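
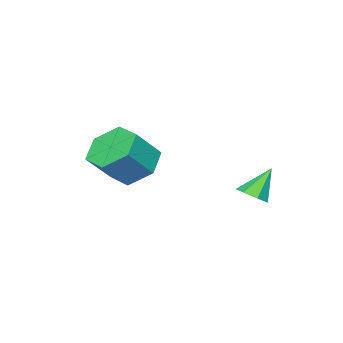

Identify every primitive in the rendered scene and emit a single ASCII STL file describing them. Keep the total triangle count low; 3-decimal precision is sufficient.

solid 
facet normal 0.525 -0.196 -0.828
outer loop
vertex -2.615 0.484 1.032
vertex -2.896 0.932 0.748
vertex -2.387 0.952 1.066
endloop
endfacet
facet normal 0.474 -0.291 0.831
outer loop
vertex -2.615 0.484 1.032
vertex -2.387 0.952 1.066
vertex -3.584 1.188 1.832
endloop
endfacet
facet normal 0.525 -0.196 -0.828
outer loop
vertex -2.387 0.952 1.066
vertex -2.896 0.932 0.748
vertex -2.543 1.404 0.86
endloop
endfacet
facet normal 0.535 0.496 0.684
outer loop
vertex -2.387 0.952 1.066
vertex -2.543 1.404 0.86
vertex -3.584 1.188 1.832
endloop
endfacet
facet normal 0.525 -0.196 -0.828
outer loop
vertex -2.543 1.404 0.86
vertex -2.896 0.932 0.748
vertex -2.964 1.501 0.57
endloop
endfacet
facet normal 0.043 0.965 0.260
outer loop
vertex -2.543 1.404 0.86
vertex -2.964 1.501 0.57
vertex -3.584 1.188 1.832
endloop
endfacet
facet normal 0.525 -0.196 -0.828
outer loop
vertex -2.964 1.501 0.57
vertex -2.896 0.932 0.748
vertex -3.334 1.17 0.414
endloop
endfacet
facet normal -0.633 0.765 -0.121
outer loop
vertex -2.964 1.501 0.57
vertex -3.334 1.17 0.414
vertex -3.584 1.188 1.832
endloop
endfacet
facet normal 0.525 -0.195 -0.828
outer loop
vertex -3.334 1.17 0.414
vertex -2.896 0.932 0.748
vertex -3.374 0.659 0.509
endloop
endfacet
facet normal -0.984 0.045 -0.174
outer loop
vertex -3.334 1.17 0.414
vertex -3.374 0.659 0.509
vertex -3.584 1.188 1.832
endloop
endfacet
facet normal 0.526 -0.195 -0.828
outer loop
vertex -3.374 0.659 0.509
vertex -2.896 0.932 0.748
vertex -3.054 0.354 0.784
endloop
endfacet
facet normal -0.744 -0.652 0.143
outer loop
vertex -3.374 0.659 0.509
vertex -3.054 0.354 0.784
vertex -3.584 1.188 1.832
endloop
endfacet
facet normal 0.526 -0.195 -0.828
outer loop
vertex -3.054 0.354 0.784
vertex -2.896 0.932 0.748
vertex -2.615 0.484 1.032
endloop
endfacet
facet normal -0.096 -0.802 0.590
outer loop
vertex -3.054 0.354 0.784
vertex -2.615 0.484 1.032
vertex -3.584 1.188 1.832
endloop
endfacet
facet normal -0.687 0.154 -0.710
outer loop
vertex -0.979 -3.427 1.134
vertex -1.425 -2.719 1.719
vertex -0.689 -2.451 1.065
endloop
endfacet
facet normal 0.669 -0.248 -0.700
outer loop
vertex -0.979 -3.427 1.134
vertex -0.689 -2.451 1.065
vertex 0.01 -3.648 2.157
endloop
endfacet
facet normal 0.668 -0.249 -0.701
outer loop
vertex 0.01 -3.648 2.157
vertex -0.689 -2.451 1.065
vertex 0.3 -2.673 2.087
endloop
endfacet
facet normal 0.688 -0.154 0.710
outer loop
vertex 0.01 -3.648 2.157
vertex 0.3 -2.673 2.087
vertex -0.435 -2.941 2.741
endloop
endfacet
facet normal -0.687 0.154 -0.710
outer loop
vertex -0.689 -2.451 1.065
vertex -1.425 -2.719 1.719
vertex -1.134 -1.744 1.649
endloop
endfacet
facet normal 0.581 0.704 -0.409
outer loop
vertex -0.689 -2.451 1.065
vertex -1.134 -1.744 1.649
vertex 0.3 -2.673 2.087
endloop
endfacet
facet normal 0.581 0.703 -0.410
outer loop
vertex 0.3 -2.673 2.087
vertex -1.134 -1.744 1.649
vertex -0.145 -1.965 2.672
endloop
endfacet
facet normal 0.688 -0.154 0.710
outer loop
vertex 0.3 -2.673 2.087
vertex -0.145 -1.965 2.672
vertex -0.435 -2.941 2.741
endloop
endfacet
facet normal -0.687 0.154 -0.710
outer loop
vertex -1.134 -1.744 1.649
vertex -1.425 -2.719 1.719
vertex -1.87 -2.012 2.303
endloop
endfacet
facet normal -0.088 0.953 0.291
outer loop
vertex -1.134 -1.744 1.649
vertex -1.87 -2.012 2.303
vertex -0.145 -1.965 2.672
endloop
endfacet
facet normal -0.088 0.953 0.291
outer loop
vertex -0.145 -1.965 2.672
vertex -1.87 -2.012 2.303
vertex -0.881 -2.233 3.326
endloop
endfacet
facet normal 0.687 -0.154 0.710
outer loop
vertex -0.145 -1.965 2.672
vertex -0.881 -2.233 3.326
vertex -0.435 -2.941 2.741
endloop
endfacet
facet normal -0.688 0.154 -0.710
outer loop
vertex -1.87 -2.012 2.303
vertex -1.425 -2.719 1.719
vertex -2.16 -2.987 2.373
endloop
endfacet
facet normal -0.669 0.249 0.700
outer loop
vertex -1.87 -2.012 2.303
vertex -2.16 -2.987 2.373
vertex -0.881 -2.233 3.326
endloop
endfacet
facet normal -0.669 0.248 0.701
outer loop
vertex -0.881 -2.233 3.326
vertex -2.16 -2.987 2.373
vertex -1.171 -3.209 3.395
endloop
endfacet
facet normal 0.687 -0.154 0.710
outer loop
vertex -0.881 -2.233 3.326
vertex -1.171 -3.209 3.395
vertex -0.435 -2.941 2.741
endloop
endfacet
facet normal -0.688 0.154 -0.710
outer loop
vertex -2.16 -2.987 2.373
vertex -1.425 -2.719 1.719
vertex -1.715 -3.695 1.788
endloop
endfacet
facet normal -0.581 -0.703 0.409
outer loop
vertex -2.16 -2.987 2.373
vertex -1.715 -3.695 1.788
vertex -1.171 -3.209 3.395
endloop
endfacet
facet normal -0.581 -0.704 0.409
outer loop
vertex -1.171 -3.209 3.395
vertex -1.715 -3.695 1.788
vertex -0.726 -3.916 2.811
endloop
endfacet
facet normal 0.687 -0.154 0.710
outer loop
vertex -1.171 -3.209 3.395
vertex -0.726 -3.916 2.811
vertex -0.435 -2.941 2.741
endloop
endfacet
facet normal -0.687 0.154 -0.710
outer loop
vertex -1.715 -3.695 1.788
vertex -1.425 -2.719 1.719
vertex -0.979 -3.427 1.134
endloop
endfacet
facet normal 0.088 -0.953 -0.291
outer loop
vertex -1.715 -3.695 1.788
vertex -0.979 -3.427 1.134
vertex -0.726 -3.916 2.811
endloop
endfacet
facet normal 0.088 -0.953 -0.291
outer loop
vertex -0.726 -3.916 2.811
vertex -0.979 -3.427 1.134
vertex 0.01 -3.648 2.157
endloop
endfacet
facet normal 0.687 -0.154 0.710
outer loop
vertex -0.726 -3.916 2.811
vertex 0.01 -3.648 2.157
vertex -0.435 -2.941 2.741
endloop
endfacet

endsolid


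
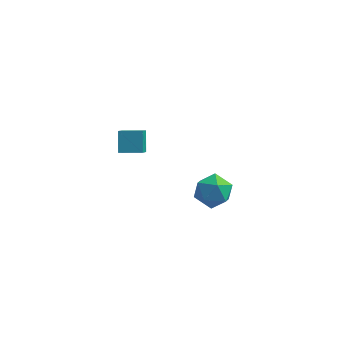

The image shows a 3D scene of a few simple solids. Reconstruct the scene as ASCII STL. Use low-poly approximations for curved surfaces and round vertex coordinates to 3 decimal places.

solid 
facet normal -0.800 0.299 -0.520
outer loop
vertex 1.772 3.665 -3.704
vertex 1.136 2.918 -3.154
vertex 1.26 3.959 -2.746
endloop
endfacet
facet normal -0.338 0.834 -0.436
outer loop
vertex 1.772 3.665 -3.704
vertex 1.26 3.959 -2.746
vertex 2.319 4.285 -2.942
endloop
endfacet
facet normal 0.287 0.632 -0.720
outer loop
vertex 1.772 3.665 -3.704
vertex 2.319 4.285 -2.942
vertex 2.849 3.444 -3.469
endloop
endfacet
facet normal 0.208 -0.027 -0.978
outer loop
vertex 1.772 3.665 -3.704
vertex 2.849 3.444 -3.469
vertex 2.118 2.6 -3.601
endloop
endfacet
facet normal -0.464 -0.234 -0.854
outer loop
vertex 1.772 3.665 -3.704
vertex 2.118 2.6 -3.601
vertex 1.136 2.918 -3.154
endloop
endfacet
facet normal -0.239 0.934 0.264
outer loop
vertex 2.319 4.285 -2.942
vertex 1.26 3.959 -2.746
vertex 2.022 3.92 -1.919
endloop
endfacet
facet normal -0.989 0.067 0.129
outer loop
vertex 1.26 3.959 -2.746
vertex 1.136 2.918 -3.154
vertex 1.291 3.076 -2.051
endloop
endfacet
facet normal -0.445 -0.795 -0.413
outer loop
vertex 1.136 2.918 -3.154
vertex 2.118 2.6 -3.601
vertex 1.821 2.235 -2.578
endloop
endfacet
facet normal 0.642 -0.460 -0.613
outer loop
vertex 2.118 2.6 -3.601
vertex 2.849 3.444 -3.469
vertex 2.88 2.561 -2.774
endloop
endfacet
facet normal 0.770 0.608 -0.195
outer loop
vertex 2.849 3.444 -3.469
vertex 2.319 4.285 -2.942
vertex 3.004 3.602 -2.366
endloop
endfacet
facet normal -0.208 0.027 0.978
outer loop
vertex 2.368 2.855 -1.816
vertex 2.022 3.92 -1.919
vertex 1.291 3.076 -2.051
endloop
endfacet
facet normal -0.287 -0.632 0.720
outer loop
vertex 2.368 2.855 -1.816
vertex 1.291 3.076 -2.051
vertex 1.821 2.235 -2.578
endloop
endfacet
facet normal 0.338 -0.834 0.436
outer loop
vertex 2.368 2.855 -1.816
vertex 1.821 2.235 -2.578
vertex 2.88 2.561 -2.774
endloop
endfacet
facet normal 0.800 -0.299 0.520
outer loop
vertex 2.368 2.855 -1.816
vertex 2.88 2.561 -2.774
vertex 3.004 3.602 -2.366
endloop
endfacet
facet normal 0.464 0.234 0.854
outer loop
vertex 2.368 2.855 -1.816
vertex 3.004 3.602 -2.366
vertex 2.022 3.92 -1.919
endloop
endfacet
facet normal -0.642 0.460 0.613
outer loop
vertex 1.291 3.076 -2.051
vertex 2.022 3.92 -1.919
vertex 1.26 3.959 -2.746
endloop
endfacet
facet normal -0.770 -0.608 0.195
outer loop
vertex 1.821 2.235 -2.578
vertex 1.291 3.076 -2.051
vertex 1.136 2.918 -3.154
endloop
endfacet
facet normal 0.239 -0.934 -0.264
outer loop
vertex 2.88 2.561 -2.774
vertex 1.821 2.235 -2.578
vertex 2.118 2.6 -3.601
endloop
endfacet
facet normal 0.989 -0.067 -0.129
outer loop
vertex 3.004 3.602 -2.366
vertex 2.88 2.561 -2.774
vertex 2.849 3.444 -3.469
endloop
endfacet
facet normal 0.445 0.795 0.413
outer loop
vertex 2.022 3.92 -1.919
vertex 3.004 3.602 -2.366
vertex 2.319 4.285 -2.942
endloop
endfacet
facet normal -0.986 -0.144 -0.085
outer loop
vertex -1.978 -0.107 4.576
vertex -2.043 0.857 3.692
vertex -1.78 -0.927 3.667
endloop
endfacet
facet normal 0.049 -0.736 0.675
outer loop
vertex -0.617 -0.757 3.768
vertex -1.978 -0.107 4.576
vertex -1.78 -0.927 3.667
endloop
endfacet
facet normal -0.986 -0.144 -0.085
outer loop
vertex -1.78 -0.927 3.667
vertex -2.043 0.857 3.692
vertex -1.845 0.037 2.783
endloop
endfacet
facet normal 0.160 -0.661 -0.733
outer loop
vertex -1.845 0.037 2.783
vertex -0.617 -0.757 3.768
vertex -1.78 -0.927 3.667
endloop
endfacet
facet normal -0.160 0.661 0.733
outer loop
vertex -1.978 -0.107 4.576
vertex -0.88 1.027 3.793
vertex -2.043 0.857 3.692
endloop
endfacet
facet normal 0.049 -0.736 0.675
outer loop
vertex -0.815 0.063 4.677
vertex -1.978 -0.107 4.576
vertex -0.617 -0.757 3.768
endloop
endfacet
facet normal -0.160 0.661 0.733
outer loop
vertex -0.815 0.063 4.677
vertex -0.88 1.027 3.793
vertex -1.978 -0.107 4.576
endloop
endfacet
facet normal -0.049 0.736 -0.675
outer loop
vertex -2.043 0.857 3.692
vertex -0.88 1.027 3.793
vertex -1.845 0.037 2.783
endloop
endfacet
facet normal 0.160 -0.661 -0.733
outer loop
vertex -0.682 0.207 2.884
vertex -0.617 -0.757 3.768
vertex -1.845 0.037 2.783
endloop
endfacet
facet normal -0.049 0.736 -0.675
outer loop
vertex -1.845 0.037 2.783
vertex -0.88 1.027 3.793
vertex -0.682 0.207 2.884
endloop
endfacet
facet normal 0.986 0.144 0.085
outer loop
vertex -0.682 0.207 2.884
vertex -0.815 0.063 4.677
vertex -0.617 -0.757 3.768
endloop
endfacet
facet normal 0.986 0.144 0.085
outer loop
vertex -0.88 1.027 3.793
vertex -0.815 0.063 4.677
vertex -0.682 0.207 2.884
endloop
endfacet

endsolid


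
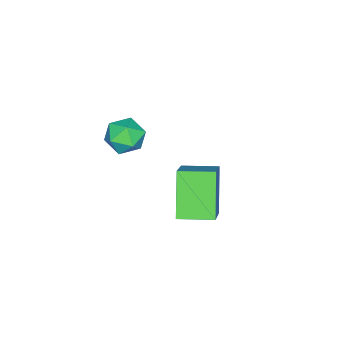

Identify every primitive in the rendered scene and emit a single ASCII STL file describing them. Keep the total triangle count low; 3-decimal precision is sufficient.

solid 
facet normal -0.552 -0.302 0.777
outer loop
vertex -2.45 0.824 -1.297
vertex -3.051 2.054 -1.246
vertex -3.932 0.155 -2.61
endloop
endfacet
facet normal 0.438 -0.898 -0.037
outer loop
vertex -2.849 0.746 -4.134
vertex -2.45 0.824 -1.297
vertex -3.932 0.155 -2.61
endloop
endfacet
facet normal -0.553 -0.302 0.777
outer loop
vertex -3.932 0.155 -2.61
vertex -3.051 2.054 -1.246
vertex -4.533 1.385 -2.56
endloop
endfacet
facet normal -0.709 -0.321 -0.628
outer loop
vertex -4.533 1.385 -2.56
vertex -2.849 0.746 -4.134
vertex -3.932 0.155 -2.61
endloop
endfacet
facet normal 0.709 0.320 0.628
outer loop
vertex -2.45 0.824 -1.297
vertex -1.968 2.645 -2.77
vertex -3.051 2.054 -1.246
endloop
endfacet
facet normal 0.438 -0.898 -0.037
outer loop
vertex -1.367 1.415 -2.82
vertex -2.45 0.824 -1.297
vertex -2.849 0.746 -4.134
endloop
endfacet
facet normal 0.709 0.321 0.628
outer loop
vertex -1.367 1.415 -2.82
vertex -1.968 2.645 -2.77
vertex -2.45 0.824 -1.297
endloop
endfacet
facet normal -0.438 0.898 0.037
outer loop
vertex -3.051 2.054 -1.246
vertex -1.968 2.645 -2.77
vertex -4.533 1.385 -2.56
endloop
endfacet
facet normal -0.709 -0.320 -0.628
outer loop
vertex -3.45 1.976 -4.083
vertex -2.849 0.746 -4.134
vertex -4.533 1.385 -2.56
endloop
endfacet
facet normal -0.438 0.898 0.037
outer loop
vertex -4.533 1.385 -2.56
vertex -1.968 2.645 -2.77
vertex -3.45 1.976 -4.083
endloop
endfacet
facet normal 0.552 0.302 -0.777
outer loop
vertex -3.45 1.976 -4.083
vertex -1.367 1.415 -2.82
vertex -2.849 0.746 -4.134
endloop
endfacet
facet normal 0.552 0.302 -0.777
outer loop
vertex -1.968 2.645 -2.77
vertex -1.367 1.415 -2.82
vertex -3.45 1.976 -4.083
endloop
endfacet
facet normal -0.947 -0.303 0.106
outer loop
vertex -2.039 -0.418 0.745
vertex -1.785 -1.162 0.89
vertex -1.882 -0.648 1.494
endloop
endfacet
facet normal -0.875 0.380 0.300
outer loop
vertex -2.039 -0.418 0.745
vertex -1.882 -0.648 1.494
vertex -1.654 0.075 1.243
endloop
endfacet
facet normal -0.618 0.743 -0.258
outer loop
vertex -2.039 -0.418 0.745
vertex -1.654 0.075 1.243
vertex -1.416 0.009 0.483
endloop
endfacet
facet normal -0.530 0.284 -0.799
outer loop
vertex -2.039 -0.418 0.745
vertex -1.416 0.009 0.483
vertex -1.497 -0.756 0.265
endloop
endfacet
facet normal -0.734 -0.363 -0.574
outer loop
vertex -2.039 -0.418 0.745
vertex -1.497 -0.756 0.265
vertex -1.785 -1.162 0.89
endloop
endfacet
facet normal -0.392 0.410 0.824
outer loop
vertex -1.654 0.075 1.243
vertex -1.882 -0.648 1.494
vertex -1.163 -0.364 1.695
endloop
endfacet
facet normal -0.510 -0.694 0.509
outer loop
vertex -1.882 -0.648 1.494
vertex -1.785 -1.162 0.89
vertex -1.244 -1.129 1.477
endloop
endfacet
facet normal -0.164 -0.791 -0.590
outer loop
vertex -1.785 -1.162 0.89
vertex -1.497 -0.756 0.265
vertex -1.006 -1.195 0.717
endloop
endfacet
facet normal 0.166 0.254 -0.953
outer loop
vertex -1.497 -0.756 0.265
vertex -1.416 0.009 0.483
vertex -0.778 -0.472 0.466
endloop
endfacet
facet normal 0.025 0.997 -0.079
outer loop
vertex -1.416 0.009 0.483
vertex -1.654 0.075 1.243
vertex -0.875 0.042 1.07
endloop
endfacet
facet normal 0.530 -0.284 0.799
outer loop
vertex -0.621 -0.702 1.215
vertex -1.163 -0.364 1.695
vertex -1.244 -1.129 1.477
endloop
endfacet
facet normal 0.618 -0.743 0.258
outer loop
vertex -0.621 -0.702 1.215
vertex -1.244 -1.129 1.477
vertex -1.006 -1.195 0.717
endloop
endfacet
facet normal 0.875 -0.380 -0.300
outer loop
vertex -0.621 -0.702 1.215
vertex -1.006 -1.195 0.717
vertex -0.778 -0.472 0.466
endloop
endfacet
facet normal 0.947 0.303 -0.106
outer loop
vertex -0.621 -0.702 1.215
vertex -0.778 -0.472 0.466
vertex -0.875 0.042 1.07
endloop
endfacet
facet normal 0.734 0.363 0.574
outer loop
vertex -0.621 -0.702 1.215
vertex -0.875 0.042 1.07
vertex -1.163 -0.364 1.695
endloop
endfacet
facet normal -0.166 -0.254 0.953
outer loop
vertex -1.244 -1.129 1.477
vertex -1.163 -0.364 1.695
vertex -1.882 -0.648 1.494
endloop
endfacet
facet normal -0.025 -0.997 0.079
outer loop
vertex -1.006 -1.195 0.717
vertex -1.244 -1.129 1.477
vertex -1.785 -1.162 0.89
endloop
endfacet
facet normal 0.392 -0.410 -0.824
outer loop
vertex -0.778 -0.472 0.466
vertex -1.006 -1.195 0.717
vertex -1.497 -0.756 0.265
endloop
endfacet
facet normal 0.510 0.694 -0.509
outer loop
vertex -0.875 0.042 1.07
vertex -0.778 -0.472 0.466
vertex -1.416 0.009 0.483
endloop
endfacet
facet normal 0.164 0.791 0.590
outer loop
vertex -1.163 -0.364 1.695
vertex -0.875 0.042 1.07
vertex -1.654 0.075 1.243
endloop
endfacet

endsolid


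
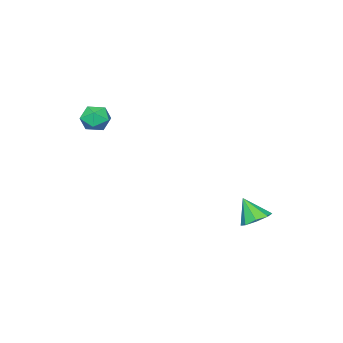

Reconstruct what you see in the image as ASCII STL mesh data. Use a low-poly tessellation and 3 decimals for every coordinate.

solid 
facet normal -0.054 0.547 -0.836
outer loop
vertex -2.464 2.724 -4.408
vertex -2.964 3.142 -4.102
vertex -2.245 3.154 -4.141
endloop
endfacet
facet normal 0.834 -0.526 0.163
outer loop
vertex -2.464 2.724 -4.408
vertex -2.245 3.154 -4.141
vertex -2.896 2.458 -3.058
endloop
endfacet
facet normal -0.054 0.547 -0.836
outer loop
vertex -2.245 3.154 -4.141
vertex -2.964 3.142 -4.102
vertex -2.448 3.577 -3.851
endloop
endfacet
facet normal 0.845 0.040 0.533
outer loop
vertex -2.245 3.154 -4.141
vertex -2.448 3.577 -3.851
vertex -2.896 2.458 -3.058
endloop
endfacet
facet normal -0.055 0.547 -0.835
outer loop
vertex -2.448 3.577 -3.851
vertex -2.964 3.142 -4.102
vertex -2.953 3.744 -3.708
endloop
endfacet
facet normal 0.375 0.431 0.821
outer loop
vertex -2.448 3.577 -3.851
vertex -2.953 3.744 -3.708
vertex -2.896 2.458 -3.058
endloop
endfacet
facet normal -0.054 0.548 -0.835
outer loop
vertex -2.953 3.744 -3.708
vertex -2.964 3.142 -4.102
vertex -3.465 3.559 -3.796
endloop
endfacet
facet normal -0.299 0.420 0.857
outer loop
vertex -2.953 3.744 -3.708
vertex -3.465 3.559 -3.796
vertex -2.896 2.458 -3.058
endloop
endfacet
facet normal -0.055 0.547 -0.835
outer loop
vertex -3.465 3.559 -3.796
vertex -2.964 3.142 -4.102
vertex -3.683 3.129 -4.063
endloop
endfacet
facet normal -0.784 0.011 0.621
outer loop
vertex -3.465 3.559 -3.796
vertex -3.683 3.129 -4.063
vertex -2.896 2.458 -3.058
endloop
endfacet
facet normal -0.055 0.547 -0.835
outer loop
vertex -3.683 3.129 -4.063
vertex -2.964 3.142 -4.102
vertex -3.48 2.707 -4.353
endloop
endfacet
facet normal -0.793 -0.554 0.251
outer loop
vertex -3.683 3.129 -4.063
vertex -3.48 2.707 -4.353
vertex -2.896 2.458 -3.058
endloop
endfacet
facet normal -0.055 0.547 -0.835
outer loop
vertex -3.48 2.707 -4.353
vertex -2.964 3.142 -4.102
vertex -2.975 2.539 -4.496
endloop
endfacet
facet normal -0.324 -0.945 -0.035
outer loop
vertex -3.48 2.707 -4.353
vertex -2.975 2.539 -4.496
vertex -2.896 2.458 -3.058
endloop
endfacet
facet normal -0.054 0.547 -0.835
outer loop
vertex -2.975 2.539 -4.496
vertex -2.964 3.142 -4.102
vertex -2.464 2.724 -4.408
endloop
endfacet
facet normal 0.350 -0.934 -0.072
outer loop
vertex -2.975 2.539 -4.496
vertex -2.464 2.724 -4.408
vertex -2.896 2.458 -3.058
endloop
endfacet
facet normal -0.034 0.716 0.697
outer loop
vertex 0.624 -1.738 1.364
vertex 0.328 -2.216 1.84
vertex 1.059 -2.142 1.8
endloop
endfacet
facet normal 0.511 0.822 0.252
outer loop
vertex 0.624 -1.738 1.364
vertex 1.059 -2.142 1.8
vertex 1.24 -2.038 1.094
endloop
endfacet
facet normal 0.247 0.878 -0.411
outer loop
vertex 0.624 -1.738 1.364
vertex 1.24 -2.038 1.094
vertex 0.62 -2.049 0.697
endloop
endfacet
facet normal -0.460 0.806 -0.373
outer loop
vertex 0.624 -1.738 1.364
vertex 0.62 -2.049 0.697
vertex 0.056 -2.158 1.158
endloop
endfacet
facet normal -0.635 0.706 0.313
outer loop
vertex 0.624 -1.738 1.364
vertex 0.056 -2.158 1.158
vertex 0.328 -2.216 1.84
endloop
endfacet
facet normal 0.930 0.245 0.274
outer loop
vertex 1.24 -2.038 1.094
vertex 1.059 -2.142 1.8
vertex 1.324 -2.702 1.402
endloop
endfacet
facet normal 0.047 0.073 0.996
outer loop
vertex 1.059 -2.142 1.8
vertex 0.328 -2.216 1.84
vertex 0.76 -2.811 1.863
endloop
endfacet
facet normal -0.926 0.056 0.374
outer loop
vertex 0.328 -2.216 1.84
vertex 0.056 -2.158 1.158
vertex 0.14 -2.822 1.466
endloop
endfacet
facet normal -0.643 0.218 -0.735
outer loop
vertex 0.056 -2.158 1.158
vertex 0.62 -2.049 0.697
vertex 0.321 -2.718 0.76
endloop
endfacet
facet normal 0.504 0.335 -0.796
outer loop
vertex 0.62 -2.049 0.697
vertex 1.24 -2.038 1.094
vertex 1.052 -2.644 0.72
endloop
endfacet
facet normal 0.460 -0.806 0.373
outer loop
vertex 0.756 -3.122 1.196
vertex 1.324 -2.702 1.402
vertex 0.76 -2.811 1.863
endloop
endfacet
facet normal -0.247 -0.878 0.411
outer loop
vertex 0.756 -3.122 1.196
vertex 0.76 -2.811 1.863
vertex 0.14 -2.822 1.466
endloop
endfacet
facet normal -0.511 -0.822 -0.252
outer loop
vertex 0.756 -3.122 1.196
vertex 0.14 -2.822 1.466
vertex 0.321 -2.718 0.76
endloop
endfacet
facet normal 0.034 -0.716 -0.697
outer loop
vertex 0.756 -3.122 1.196
vertex 0.321 -2.718 0.76
vertex 1.052 -2.644 0.72
endloop
endfacet
facet normal 0.635 -0.706 -0.313
outer loop
vertex 0.756 -3.122 1.196
vertex 1.052 -2.644 0.72
vertex 1.324 -2.702 1.402
endloop
endfacet
facet normal 0.643 -0.218 0.735
outer loop
vertex 0.76 -2.811 1.863
vertex 1.324 -2.702 1.402
vertex 1.059 -2.142 1.8
endloop
endfacet
facet normal -0.504 -0.335 0.796
outer loop
vertex 0.14 -2.822 1.466
vertex 0.76 -2.811 1.863
vertex 0.328 -2.216 1.84
endloop
endfacet
facet normal -0.930 -0.245 -0.274
outer loop
vertex 0.321 -2.718 0.76
vertex 0.14 -2.822 1.466
vertex 0.056 -2.158 1.158
endloop
endfacet
facet normal -0.047 -0.073 -0.996
outer loop
vertex 1.052 -2.644 0.72
vertex 0.321 -2.718 0.76
vertex 0.62 -2.049 0.697
endloop
endfacet
facet normal 0.926 -0.056 -0.374
outer loop
vertex 1.324 -2.702 1.402
vertex 1.052 -2.644 0.72
vertex 1.24 -2.038 1.094
endloop
endfacet

endsolid


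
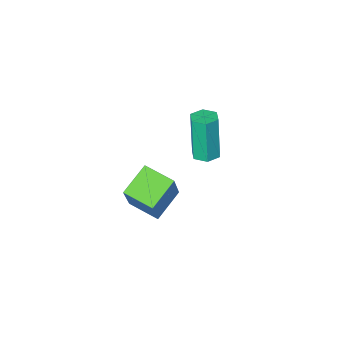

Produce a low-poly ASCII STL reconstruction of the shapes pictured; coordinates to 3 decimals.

solid 
facet normal -0.327 -0.400 -0.856
outer loop
vertex -0.126 0.531 3.531
vertex -0.7 1.584 3.258
vertex 0.983 0.973 2.901
endloop
endfacet
facet normal 0.467 -0.856 0.221
outer loop
vertex 1.64 1.776 4.622
vertex -0.126 0.531 3.531
vertex 0.983 0.973 2.901
endloop
endfacet
facet normal -0.327 -0.400 -0.856
outer loop
vertex 0.983 0.973 2.901
vertex -0.7 1.584 3.258
vertex 0.409 2.026 2.628
endloop
endfacet
facet normal 0.822 0.327 -0.466
outer loop
vertex 0.409 2.026 2.628
vertex 1.64 1.776 4.622
vertex 0.983 0.973 2.901
endloop
endfacet
facet normal -0.822 -0.327 0.466
outer loop
vertex -0.126 0.531 3.531
vertex -0.043 2.387 4.979
vertex -0.7 1.584 3.258
endloop
endfacet
facet normal 0.467 -0.856 0.221
outer loop
vertex 0.531 1.334 5.252
vertex -0.126 0.531 3.531
vertex 1.64 1.776 4.622
endloop
endfacet
facet normal -0.822 -0.327 0.466
outer loop
vertex 0.531 1.334 5.252
vertex -0.043 2.387 4.979
vertex -0.126 0.531 3.531
endloop
endfacet
facet normal -0.467 0.856 -0.221
outer loop
vertex -0.7 1.584 3.258
vertex -0.043 2.387 4.979
vertex 0.409 2.026 2.628
endloop
endfacet
facet normal 0.822 0.327 -0.466
outer loop
vertex 1.066 2.829 4.349
vertex 1.64 1.776 4.622
vertex 0.409 2.026 2.628
endloop
endfacet
facet normal -0.467 0.856 -0.221
outer loop
vertex 0.409 2.026 2.628
vertex -0.043 2.387 4.979
vertex 1.066 2.829 4.349
endloop
endfacet
facet normal 0.327 0.400 0.856
outer loop
vertex 1.066 2.829 4.349
vertex 0.531 1.334 5.252
vertex 1.64 1.776 4.622
endloop
endfacet
facet normal 0.327 0.400 0.856
outer loop
vertex -0.043 2.387 4.979
vertex 0.531 1.334 5.252
vertex 1.066 2.829 4.349
endloop
endfacet
facet normal 0.035 0.137 -0.990
outer loop
vertex -3.465 -2.177 1.103
vertex -3.802 -1.708 1.156
vertex -3.225 -1.655 1.184
endloop
endfacet
facet normal 0.910 -0.415 -0.024
outer loop
vertex -3.465 -2.177 1.103
vertex -3.225 -1.655 1.184
vertex -3.541 -2.461 3.152
endloop
endfacet
facet normal 0.909 -0.415 -0.024
outer loop
vertex -3.541 -2.461 3.152
vertex -3.225 -1.655 1.184
vertex -3.301 -1.94 3.233
endloop
endfacet
facet normal -0.037 -0.137 0.990
outer loop
vertex -3.541 -2.461 3.152
vertex -3.301 -1.94 3.233
vertex -3.878 -1.992 3.204
endloop
endfacet
facet normal 0.035 0.137 -0.990
outer loop
vertex -3.225 -1.655 1.184
vertex -3.802 -1.708 1.156
vertex -3.562 -1.186 1.237
endloop
endfacet
facet normal 0.813 0.572 0.110
outer loop
vertex -3.225 -1.655 1.184
vertex -3.562 -1.186 1.237
vertex -3.301 -1.94 3.233
endloop
endfacet
facet normal 0.814 0.571 0.109
outer loop
vertex -3.301 -1.94 3.233
vertex -3.562 -1.186 1.237
vertex -3.638 -1.47 3.286
endloop
endfacet
facet normal -0.037 -0.138 0.990
outer loop
vertex -3.301 -1.94 3.233
vertex -3.638 -1.47 3.286
vertex -3.878 -1.992 3.204
endloop
endfacet
facet normal 0.037 0.137 -0.990
outer loop
vertex -3.562 -1.186 1.237
vertex -3.802 -1.708 1.156
vertex -4.139 -1.239 1.208
endloop
endfacet
facet normal -0.097 0.986 0.133
outer loop
vertex -3.562 -1.186 1.237
vertex -4.139 -1.239 1.208
vertex -3.638 -1.47 3.286
endloop
endfacet
facet normal -0.097 0.986 0.133
outer loop
vertex -3.638 -1.47 3.286
vertex -4.139 -1.239 1.208
vertex -4.215 -1.523 3.257
endloop
endfacet
facet normal -0.037 -0.138 0.990
outer loop
vertex -3.638 -1.47 3.286
vertex -4.215 -1.523 3.257
vertex -3.878 -1.992 3.204
endloop
endfacet
facet normal 0.037 0.137 -0.990
outer loop
vertex -4.139 -1.239 1.208
vertex -3.802 -1.708 1.156
vertex -4.379 -1.76 1.127
endloop
endfacet
facet normal -0.909 0.415 0.024
outer loop
vertex -4.139 -1.239 1.208
vertex -4.379 -1.76 1.127
vertex -4.215 -1.523 3.257
endloop
endfacet
facet normal -0.910 0.415 0.024
outer loop
vertex -4.215 -1.523 3.257
vertex -4.379 -1.76 1.127
vertex -4.455 -2.045 3.176
endloop
endfacet
facet normal -0.035 -0.137 0.990
outer loop
vertex -4.215 -1.523 3.257
vertex -4.455 -2.045 3.176
vertex -3.878 -1.992 3.204
endloop
endfacet
facet normal 0.037 0.138 -0.990
outer loop
vertex -4.379 -1.76 1.127
vertex -3.802 -1.708 1.156
vertex -4.042 -2.23 1.074
endloop
endfacet
facet normal -0.814 -0.571 -0.110
outer loop
vertex -4.379 -1.76 1.127
vertex -4.042 -2.23 1.074
vertex -4.455 -2.045 3.176
endloop
endfacet
facet normal -0.813 -0.572 -0.109
outer loop
vertex -4.455 -2.045 3.176
vertex -4.042 -2.23 1.074
vertex -4.118 -2.514 3.123
endloop
endfacet
facet normal -0.035 -0.137 0.990
outer loop
vertex -4.455 -2.045 3.176
vertex -4.118 -2.514 3.123
vertex -3.878 -1.992 3.204
endloop
endfacet
facet normal 0.037 0.138 -0.990
outer loop
vertex -4.042 -2.23 1.074
vertex -3.802 -1.708 1.156
vertex -3.465 -2.177 1.103
endloop
endfacet
facet normal 0.097 -0.986 -0.133
outer loop
vertex -4.042 -2.23 1.074
vertex -3.465 -2.177 1.103
vertex -4.118 -2.514 3.123
endloop
endfacet
facet normal 0.097 -0.986 -0.133
outer loop
vertex -4.118 -2.514 3.123
vertex -3.465 -2.177 1.103
vertex -3.541 -2.461 3.152
endloop
endfacet
facet normal -0.037 -0.137 0.990
outer loop
vertex -4.118 -2.514 3.123
vertex -3.541 -2.461 3.152
vertex -3.878 -1.992 3.204
endloop
endfacet

endsolid


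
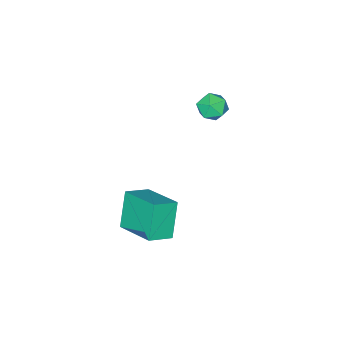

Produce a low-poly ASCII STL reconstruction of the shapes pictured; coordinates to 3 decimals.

solid 
facet normal -0.436 -0.258 0.862
outer loop
vertex 1.492 -5.14 -1.632
vertex 1.739 -3.092 -0.895
vertex 0.34 -4.825 -2.12
endloop
endfacet
facet normal -0.113 -0.935 -0.336
outer loop
vertex 1.181 -4.328 -3.785
vertex 1.492 -5.14 -1.632
vertex 0.34 -4.825 -2.12
endloop
endfacet
facet normal -0.436 -0.258 0.862
outer loop
vertex 0.34 -4.825 -2.12
vertex 1.739 -3.092 -0.895
vertex 0.587 -2.777 -1.383
endloop
endfacet
facet normal -0.893 0.244 -0.378
outer loop
vertex 0.587 -2.777 -1.383
vertex 1.181 -4.328 -3.785
vertex 0.34 -4.825 -2.12
endloop
endfacet
facet normal 0.893 -0.244 0.378
outer loop
vertex 1.492 -5.14 -1.632
vertex 2.58 -2.595 -2.56
vertex 1.739 -3.092 -0.895
endloop
endfacet
facet normal -0.113 -0.935 -0.336
outer loop
vertex 2.333 -4.643 -3.297
vertex 1.492 -5.14 -1.632
vertex 1.181 -4.328 -3.785
endloop
endfacet
facet normal 0.893 -0.244 0.378
outer loop
vertex 2.333 -4.643 -3.297
vertex 2.58 -2.595 -2.56
vertex 1.492 -5.14 -1.632
endloop
endfacet
facet normal 0.113 0.935 0.336
outer loop
vertex 1.739 -3.092 -0.895
vertex 2.58 -2.595 -2.56
vertex 0.587 -2.777 -1.383
endloop
endfacet
facet normal -0.893 0.244 -0.378
outer loop
vertex 1.428 -2.28 -3.048
vertex 1.181 -4.328 -3.785
vertex 0.587 -2.777 -1.383
endloop
endfacet
facet normal 0.113 0.935 0.336
outer loop
vertex 0.587 -2.777 -1.383
vertex 2.58 -2.595 -2.56
vertex 1.428 -2.28 -3.048
endloop
endfacet
facet normal 0.436 0.258 -0.862
outer loop
vertex 1.428 -2.28 -3.048
vertex 2.333 -4.643 -3.297
vertex 1.181 -4.328 -3.785
endloop
endfacet
facet normal 0.436 0.258 -0.862
outer loop
vertex 2.58 -2.595 -2.56
vertex 2.333 -4.643 -3.297
vertex 1.428 -2.28 -3.048
endloop
endfacet
facet normal -0.642 -0.029 0.766
outer loop
vertex -2.761 -3.097 3.47
vertex -3.146 -3.72 3.124
vertex -2.532 -3.857 3.633
endloop
endfacet
facet normal -0.003 0.209 0.978
outer loop
vertex -2.761 -3.097 3.47
vertex -2.532 -3.857 3.633
vertex -1.974 -3.283 3.512
endloop
endfacet
facet normal 0.155 0.790 0.594
outer loop
vertex -2.761 -3.097 3.47
vertex -1.974 -3.283 3.512
vertex -2.243 -2.791 2.928
endloop
endfacet
facet normal -0.387 0.911 0.144
outer loop
vertex -2.761 -3.097 3.47
vertex -2.243 -2.791 2.928
vertex -2.968 -3.061 2.688
endloop
endfacet
facet normal -0.880 0.404 0.251
outer loop
vertex -2.761 -3.097 3.47
vertex -2.968 -3.061 2.688
vertex -3.146 -3.72 3.124
endloop
endfacet
facet normal 0.480 -0.293 0.827
outer loop
vertex -1.974 -3.283 3.512
vertex -2.532 -3.857 3.633
vertex -1.872 -4.019 3.192
endloop
endfacet
facet normal -0.552 -0.679 0.484
outer loop
vertex -2.532 -3.857 3.633
vertex -3.146 -3.72 3.124
vertex -2.597 -4.289 2.952
endloop
endfacet
facet normal -0.937 0.022 -0.349
outer loop
vertex -3.146 -3.72 3.124
vertex -2.968 -3.061 2.688
vertex -2.866 -3.797 2.368
endloop
endfacet
facet normal -0.141 0.842 -0.521
outer loop
vertex -2.968 -3.061 2.688
vertex -2.243 -2.791 2.928
vertex -2.308 -3.223 2.247
endloop
endfacet
facet normal 0.735 0.646 0.206
outer loop
vertex -2.243 -2.791 2.928
vertex -1.974 -3.283 3.512
vertex -1.694 -3.36 2.756
endloop
endfacet
facet normal 0.387 -0.911 -0.144
outer loop
vertex -2.079 -3.983 2.41
vertex -1.872 -4.019 3.192
vertex -2.597 -4.289 2.952
endloop
endfacet
facet normal -0.155 -0.790 -0.594
outer loop
vertex -2.079 -3.983 2.41
vertex -2.597 -4.289 2.952
vertex -2.866 -3.797 2.368
endloop
endfacet
facet normal 0.003 -0.209 -0.978
outer loop
vertex -2.079 -3.983 2.41
vertex -2.866 -3.797 2.368
vertex -2.308 -3.223 2.247
endloop
endfacet
facet normal 0.642 0.029 -0.766
outer loop
vertex -2.079 -3.983 2.41
vertex -2.308 -3.223 2.247
vertex -1.694 -3.36 2.756
endloop
endfacet
facet normal 0.880 -0.404 -0.251
outer loop
vertex -2.079 -3.983 2.41
vertex -1.694 -3.36 2.756
vertex -1.872 -4.019 3.192
endloop
endfacet
facet normal 0.141 -0.842 0.521
outer loop
vertex -2.597 -4.289 2.952
vertex -1.872 -4.019 3.192
vertex -2.532 -3.857 3.633
endloop
endfacet
facet normal -0.735 -0.646 -0.206
outer loop
vertex -2.866 -3.797 2.368
vertex -2.597 -4.289 2.952
vertex -3.146 -3.72 3.124
endloop
endfacet
facet normal -0.480 0.293 -0.827
outer loop
vertex -2.308 -3.223 2.247
vertex -2.866 -3.797 2.368
vertex -2.968 -3.061 2.688
endloop
endfacet
facet normal 0.552 0.679 -0.484
outer loop
vertex -1.694 -3.36 2.756
vertex -2.308 -3.223 2.247
vertex -2.243 -2.791 2.928
endloop
endfacet
facet normal 0.937 -0.022 0.349
outer loop
vertex -1.872 -4.019 3.192
vertex -1.694 -3.36 2.756
vertex -1.974 -3.283 3.512
endloop
endfacet

endsolid


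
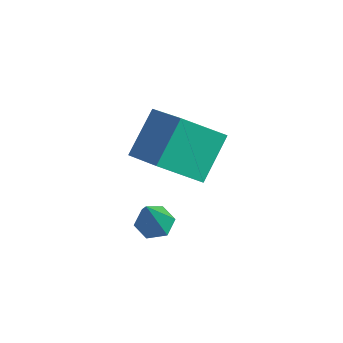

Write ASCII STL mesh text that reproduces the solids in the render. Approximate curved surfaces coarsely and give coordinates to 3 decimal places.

solid 
facet normal -0.153 0.432 -0.889
outer loop
vertex 0.497 2.997 0.35
vertex -0.063 3.138 0.515
vertex 0.387 3.52 0.623
endloop
endfacet
facet normal 0.971 0.088 0.222
outer loop
vertex 0.497 2.997 0.35
vertex 0.387 3.52 0.623
vertex 0.183 2.442 1.945
endloop
endfacet
facet normal -0.153 0.432 -0.889
outer loop
vertex 0.387 3.52 0.623
vertex -0.063 3.138 0.515
vertex -0.172 3.661 0.788
endloop
endfacet
facet normal 0.359 0.695 0.622
outer loop
vertex 0.387 3.52 0.623
vertex -0.172 3.661 0.788
vertex 0.183 2.442 1.945
endloop
endfacet
facet normal -0.152 0.432 -0.889
outer loop
vertex -0.172 3.661 0.788
vertex -0.063 3.138 0.515
vertex -0.622 3.279 0.679
endloop
endfacet
facet normal -0.566 0.475 0.674
outer loop
vertex -0.172 3.661 0.788
vertex -0.622 3.279 0.679
vertex 0.183 2.442 1.945
endloop
endfacet
facet normal -0.152 0.432 -0.889
outer loop
vertex -0.622 3.279 0.679
vertex -0.063 3.138 0.515
vertex -0.513 2.756 0.406
endloop
endfacet
facet normal -0.878 -0.353 0.325
outer loop
vertex -0.622 3.279 0.679
vertex -0.513 2.756 0.406
vertex 0.183 2.442 1.945
endloop
endfacet
facet normal -0.153 0.433 -0.888
outer loop
vertex -0.513 2.756 0.406
vertex -0.063 3.138 0.515
vertex 0.047 2.615 0.241
endloop
endfacet
facet normal -0.265 -0.961 -0.076
outer loop
vertex -0.513 2.756 0.406
vertex 0.047 2.615 0.241
vertex 0.183 2.442 1.945
endloop
endfacet
facet normal -0.153 0.433 -0.888
outer loop
vertex 0.047 2.615 0.241
vertex -0.063 3.138 0.515
vertex 0.497 2.997 0.35
endloop
endfacet
facet normal 0.660 -0.741 -0.128
outer loop
vertex 0.047 2.615 0.241
vertex 0.497 2.997 0.35
vertex 0.183 2.442 1.945
endloop
endfacet
facet normal -0.836 0.337 -0.433
outer loop
vertex -1.091 4.407 4.204
vertex -0.202 5.371 3.237
vertex -0.996 3.169 3.058
endloop
endfacet
facet normal -0.546 -0.591 0.594
outer loop
vertex 0.442 2.589 3.803
vertex -1.091 4.407 4.204
vertex -0.996 3.169 3.058
endloop
endfacet
facet normal -0.836 0.337 -0.433
outer loop
vertex -0.996 3.169 3.058
vertex -0.202 5.371 3.237
vertex -0.107 4.132 2.091
endloop
endfacet
facet normal 0.056 -0.733 -0.678
outer loop
vertex -0.107 4.132 2.091
vertex 0.442 2.589 3.803
vertex -0.996 3.169 3.058
endloop
endfacet
facet normal -0.056 0.732 0.679
outer loop
vertex -1.091 4.407 4.204
vertex 1.236 4.791 3.982
vertex -0.202 5.371 3.237
endloop
endfacet
facet normal -0.546 -0.591 0.594
outer loop
vertex 0.347 3.828 4.949
vertex -1.091 4.407 4.204
vertex 0.442 2.589 3.803
endloop
endfacet
facet normal -0.056 0.733 0.678
outer loop
vertex 0.347 3.828 4.949
vertex 1.236 4.791 3.982
vertex -1.091 4.407 4.204
endloop
endfacet
facet normal 0.546 0.591 -0.594
outer loop
vertex -0.202 5.371 3.237
vertex 1.236 4.791 3.982
vertex -0.107 4.132 2.091
endloop
endfacet
facet normal 0.056 -0.733 -0.678
outer loop
vertex 1.331 3.553 2.836
vertex 0.442 2.589 3.803
vertex -0.107 4.132 2.091
endloop
endfacet
facet normal 0.546 0.591 -0.594
outer loop
vertex -0.107 4.132 2.091
vertex 1.236 4.791 3.982
vertex 1.331 3.553 2.836
endloop
endfacet
facet normal 0.836 -0.337 0.433
outer loop
vertex 1.331 3.553 2.836
vertex 0.347 3.828 4.949
vertex 0.442 2.589 3.803
endloop
endfacet
facet normal 0.836 -0.337 0.433
outer loop
vertex 1.236 4.791 3.982
vertex 0.347 3.828 4.949
vertex 1.331 3.553 2.836
endloop
endfacet

endsolid


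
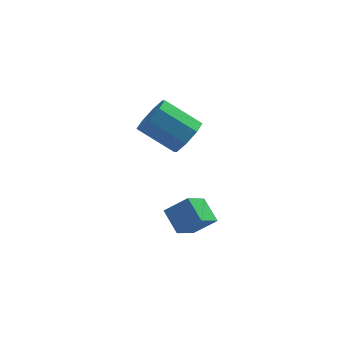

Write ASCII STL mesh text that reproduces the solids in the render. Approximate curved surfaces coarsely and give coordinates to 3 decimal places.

solid 
facet normal -0.782 0.000 -0.624
outer loop
vertex 2.377 -4.322 -3.123
vertex 1.877 -3.47 -2.496
vertex 3.009 -3.37 -3.914
endloop
endfacet
facet normal 0.427 -0.729 -0.535
outer loop
vertex 3.923 -3.37 -3.184
vertex 2.377 -4.322 -3.123
vertex 3.009 -3.37 -3.914
endloop
endfacet
facet normal -0.782 0.000 -0.624
outer loop
vertex 3.009 -3.37 -3.914
vertex 1.877 -3.47 -2.496
vertex 2.509 -2.518 -3.287
endloop
endfacet
facet normal 0.454 0.685 -0.569
outer loop
vertex 2.509 -2.518 -3.287
vertex 3.923 -3.37 -3.184
vertex 3.009 -3.37 -3.914
endloop
endfacet
facet normal -0.454 -0.685 0.569
outer loop
vertex 2.377 -4.322 -3.123
vertex 2.791 -3.47 -1.766
vertex 1.877 -3.47 -2.496
endloop
endfacet
facet normal 0.427 -0.729 -0.535
outer loop
vertex 3.291 -4.322 -2.393
vertex 2.377 -4.322 -3.123
vertex 3.923 -3.37 -3.184
endloop
endfacet
facet normal -0.454 -0.685 0.569
outer loop
vertex 3.291 -4.322 -2.393
vertex 2.791 -3.47 -1.766
vertex 2.377 -4.322 -3.123
endloop
endfacet
facet normal -0.427 0.729 0.535
outer loop
vertex 1.877 -3.47 -2.496
vertex 2.791 -3.47 -1.766
vertex 2.509 -2.518 -3.287
endloop
endfacet
facet normal 0.454 0.685 -0.569
outer loop
vertex 3.423 -2.518 -2.557
vertex 3.923 -3.37 -3.184
vertex 2.509 -2.518 -3.287
endloop
endfacet
facet normal -0.427 0.729 0.535
outer loop
vertex 2.509 -2.518 -3.287
vertex 2.791 -3.47 -1.766
vertex 3.423 -2.518 -2.557
endloop
endfacet
facet normal 0.782 -0.000 0.624
outer loop
vertex 3.423 -2.518 -2.557
vertex 3.291 -4.322 -2.393
vertex 3.923 -3.37 -3.184
endloop
endfacet
facet normal 0.782 -0.000 0.624
outer loop
vertex 2.791 -3.47 -1.766
vertex 3.291 -4.322 -2.393
vertex 3.423 -2.518 -2.557
endloop
endfacet
facet normal 0.792 -0.252 -0.556
outer loop
vertex 3.392 1.032 -0.745
vertex 2.824 0.853 -1.473
vertex 3.285 1.61 -1.16
endloop
endfacet
facet normal 0.592 0.539 0.599
outer loop
vertex 3.392 1.032 -0.745
vertex 3.285 1.61 -1.16
vertex 1.903 1.506 0.3
endloop
endfacet
facet normal 0.593 0.538 0.599
outer loop
vertex 1.903 1.506 0.3
vertex 3.285 1.61 -1.16
vertex 1.797 2.084 -0.114
endloop
endfacet
facet normal -0.792 0.253 0.556
outer loop
vertex 1.903 1.506 0.3
vertex 1.797 2.084 -0.114
vertex 1.336 1.327 -0.427
endloop
endfacet
facet normal 0.792 -0.253 -0.555
outer loop
vertex 3.285 1.61 -1.16
vertex 2.824 0.853 -1.473
vertex 2.909 1.745 -1.758
endloop
endfacet
facet normal 0.314 0.949 0.017
outer loop
vertex 3.285 1.61 -1.16
vertex 2.909 1.745 -1.758
vertex 1.797 2.084 -0.114
endloop
endfacet
facet normal 0.314 0.949 0.016
outer loop
vertex 1.797 2.084 -0.114
vertex 2.909 1.745 -1.758
vertex 1.42 2.219 -0.712
endloop
endfacet
facet normal -0.792 0.252 0.556
outer loop
vertex 1.797 2.084 -0.114
vertex 1.42 2.219 -0.712
vertex 1.336 1.327 -0.427
endloop
endfacet
facet normal 0.792 -0.253 -0.556
outer loop
vertex 2.909 1.745 -1.758
vertex 2.824 0.853 -1.473
vertex 2.482 1.357 -2.189
endloop
endfacet
facet normal -0.149 0.804 -0.576
outer loop
vertex 2.909 1.745 -1.758
vertex 2.482 1.357 -2.189
vertex 1.42 2.219 -0.712
endloop
endfacet
facet normal -0.149 0.804 -0.576
outer loop
vertex 1.42 2.219 -0.712
vertex 2.482 1.357 -2.189
vertex 0.994 1.831 -1.143
endloop
endfacet
facet normal -0.792 0.252 0.556
outer loop
vertex 1.42 2.219 -0.712
vertex 0.994 1.831 -1.143
vertex 1.336 1.327 -0.427
endloop
endfacet
facet normal 0.792 -0.252 -0.556
outer loop
vertex 2.482 1.357 -2.189
vertex 2.824 0.853 -1.473
vertex 2.257 0.674 -2.2
endloop
endfacet
facet normal -0.525 0.186 -0.831
outer loop
vertex 2.482 1.357 -2.189
vertex 2.257 0.674 -2.2
vertex 0.994 1.831 -1.143
endloop
endfacet
facet normal -0.523 0.188 -0.831
outer loop
vertex 0.994 1.831 -1.143
vertex 2.257 0.674 -2.2
vertex 0.768 1.148 -1.155
endloop
endfacet
facet normal -0.792 0.252 0.556
outer loop
vertex 0.994 1.831 -1.143
vertex 0.768 1.148 -1.155
vertex 1.336 1.327 -0.427
endloop
endfacet
facet normal 0.792 -0.253 -0.556
outer loop
vertex 2.257 0.674 -2.2
vertex 2.824 0.853 -1.473
vertex 2.363 0.096 -1.786
endloop
endfacet
facet normal -0.592 -0.538 -0.600
outer loop
vertex 2.257 0.674 -2.2
vertex 2.363 0.096 -1.786
vertex 0.768 1.148 -1.155
endloop
endfacet
facet normal -0.592 -0.539 -0.598
outer loop
vertex 0.768 1.148 -1.155
vertex 2.363 0.096 -1.786
vertex 0.875 0.57 -0.74
endloop
endfacet
facet normal -0.792 0.252 0.556
outer loop
vertex 0.768 1.148 -1.155
vertex 0.875 0.57 -0.74
vertex 1.336 1.327 -0.427
endloop
endfacet
facet normal 0.792 -0.252 -0.556
outer loop
vertex 2.363 0.096 -1.786
vertex 2.824 0.853 -1.473
vertex 2.74 -0.039 -1.188
endloop
endfacet
facet normal -0.314 -0.949 -0.016
outer loop
vertex 2.363 0.096 -1.786
vertex 2.74 -0.039 -1.188
vertex 0.875 0.57 -0.74
endloop
endfacet
facet normal -0.314 -0.949 -0.017
outer loop
vertex 0.875 0.57 -0.74
vertex 2.74 -0.039 -1.188
vertex 1.251 0.435 -0.142
endloop
endfacet
facet normal -0.792 0.253 0.555
outer loop
vertex 0.875 0.57 -0.74
vertex 1.251 0.435 -0.142
vertex 1.336 1.327 -0.427
endloop
endfacet
facet normal 0.792 -0.252 -0.556
outer loop
vertex 2.74 -0.039 -1.188
vertex 2.824 0.853 -1.473
vertex 3.166 0.349 -0.757
endloop
endfacet
facet normal 0.149 -0.804 0.576
outer loop
vertex 2.74 -0.039 -1.188
vertex 3.166 0.349 -0.757
vertex 1.251 0.435 -0.142
endloop
endfacet
facet normal 0.149 -0.804 0.576
outer loop
vertex 1.251 0.435 -0.142
vertex 3.166 0.349 -0.757
vertex 1.678 0.823 0.289
endloop
endfacet
facet normal -0.792 0.253 0.556
outer loop
vertex 1.251 0.435 -0.142
vertex 1.678 0.823 0.289
vertex 1.336 1.327 -0.427
endloop
endfacet
facet normal 0.792 -0.252 -0.556
outer loop
vertex 3.166 0.349 -0.757
vertex 2.824 0.853 -1.473
vertex 3.392 1.032 -0.745
endloop
endfacet
facet normal 0.524 -0.188 0.831
outer loop
vertex 3.166 0.349 -0.757
vertex 3.392 1.032 -0.745
vertex 1.678 0.823 0.289
endloop
endfacet
facet normal 0.524 -0.186 0.831
outer loop
vertex 1.678 0.823 0.289
vertex 3.392 1.032 -0.745
vertex 1.903 1.506 0.3
endloop
endfacet
facet normal -0.792 0.252 0.556
outer loop
vertex 1.678 0.823 0.289
vertex 1.903 1.506 0.3
vertex 1.336 1.327 -0.427
endloop
endfacet

endsolid


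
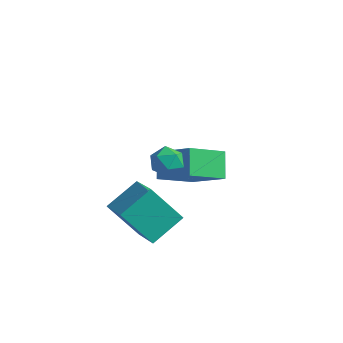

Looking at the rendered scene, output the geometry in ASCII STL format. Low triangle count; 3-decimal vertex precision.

solid 
facet normal -0.839 0.004 -0.544
outer loop
vertex -1.883 0.212 -0.77
vertex -2.455 0.953 0.118
vertex -1.297 1.735 -1.662
endloop
endfacet
facet normal 0.443 -0.574 -0.689
outer loop
vertex 0.315 1.727 -0.618
vertex -1.883 0.212 -0.77
vertex -1.297 1.735 -1.662
endloop
endfacet
facet normal -0.839 0.005 -0.544
outer loop
vertex -1.297 1.735 -1.662
vertex -2.455 0.953 0.118
vertex -1.868 2.476 -0.774
endloop
endfacet
facet normal 0.315 0.818 -0.480
outer loop
vertex -1.868 2.476 -0.774
vertex 0.315 1.727 -0.618
vertex -1.297 1.735 -1.662
endloop
endfacet
facet normal -0.315 -0.819 0.480
outer loop
vertex -1.883 0.212 -0.77
vertex -0.843 0.945 1.162
vertex -2.455 0.953 0.118
endloop
endfacet
facet normal 0.443 -0.574 -0.688
outer loop
vertex -0.272 0.204 0.274
vertex -1.883 0.212 -0.77
vertex 0.315 1.727 -0.618
endloop
endfacet
facet normal -0.315 -0.818 0.480
outer loop
vertex -0.272 0.204 0.274
vertex -0.843 0.945 1.162
vertex -1.883 0.212 -0.77
endloop
endfacet
facet normal -0.443 0.574 0.689
outer loop
vertex -2.455 0.953 0.118
vertex -0.843 0.945 1.162
vertex -1.868 2.476 -0.774
endloop
endfacet
facet normal 0.315 0.819 -0.480
outer loop
vertex -0.257 2.468 0.27
vertex 0.315 1.727 -0.618
vertex -1.868 2.476 -0.774
endloop
endfacet
facet normal -0.443 0.574 0.689
outer loop
vertex -1.868 2.476 -0.774
vertex -0.843 0.945 1.162
vertex -0.257 2.468 0.27
endloop
endfacet
facet normal 0.839 -0.005 0.544
outer loop
vertex -0.257 2.468 0.27
vertex -0.272 0.204 0.274
vertex 0.315 1.727 -0.618
endloop
endfacet
facet normal 0.839 -0.005 0.544
outer loop
vertex -0.843 0.945 1.162
vertex -0.272 0.204 0.274
vertex -0.257 2.468 0.27
endloop
endfacet
facet normal -0.616 -0.742 0.265
outer loop
vertex 0.454 -3.056 3.96
vertex 0.901 -3.525 3.684
vertex 0.962 -3.335 4.359
endloop
endfacet
facet normal -0.669 -0.193 0.717
outer loop
vertex 0.454 -3.056 3.96
vertex 0.962 -3.335 4.359
vertex 0.814 -2.648 4.406
endloop
endfacet
facet normal -0.858 0.384 0.341
outer loop
vertex 0.454 -3.056 3.96
vertex 0.814 -2.648 4.406
vertex 0.662 -2.413 3.76
endloop
endfacet
facet normal -0.920 0.192 -0.341
outer loop
vertex 0.454 -3.056 3.96
vertex 0.662 -2.413 3.76
vertex 0.715 -2.955 3.313
endloop
endfacet
facet normal -0.770 -0.505 -0.390
outer loop
vertex 0.454 -3.056 3.96
vertex 0.715 -2.955 3.313
vertex 0.901 -3.525 3.684
endloop
endfacet
facet normal -0.025 -0.074 0.997
outer loop
vertex 0.814 -2.648 4.406
vertex 0.962 -3.335 4.359
vertex 1.485 -2.865 4.407
endloop
endfacet
facet normal 0.063 -0.962 0.265
outer loop
vertex 0.962 -3.335 4.359
vertex 0.901 -3.525 3.684
vertex 1.538 -3.407 3.96
endloop
endfacet
facet normal -0.186 -0.578 -0.795
outer loop
vertex 0.901 -3.525 3.684
vertex 0.715 -2.955 3.313
vertex 1.386 -3.172 3.314
endloop
endfacet
facet normal -0.428 0.550 -0.717
outer loop
vertex 0.715 -2.955 3.313
vertex 0.662 -2.413 3.76
vertex 1.238 -2.485 3.361
endloop
endfacet
facet normal -0.328 0.860 0.390
outer loop
vertex 0.662 -2.413 3.76
vertex 0.814 -2.648 4.406
vertex 1.299 -2.295 4.036
endloop
endfacet
facet normal 0.920 -0.192 0.341
outer loop
vertex 1.746 -2.764 3.76
vertex 1.485 -2.865 4.407
vertex 1.538 -3.407 3.96
endloop
endfacet
facet normal 0.858 -0.384 -0.341
outer loop
vertex 1.746 -2.764 3.76
vertex 1.538 -3.407 3.96
vertex 1.386 -3.172 3.314
endloop
endfacet
facet normal 0.669 0.193 -0.717
outer loop
vertex 1.746 -2.764 3.76
vertex 1.386 -3.172 3.314
vertex 1.238 -2.485 3.361
endloop
endfacet
facet normal 0.616 0.742 -0.265
outer loop
vertex 1.746 -2.764 3.76
vertex 1.238 -2.485 3.361
vertex 1.299 -2.295 4.036
endloop
endfacet
facet normal 0.770 0.505 0.390
outer loop
vertex 1.746 -2.764 3.76
vertex 1.299 -2.295 4.036
vertex 1.485 -2.865 4.407
endloop
endfacet
facet normal 0.428 -0.550 0.717
outer loop
vertex 1.538 -3.407 3.96
vertex 1.485 -2.865 4.407
vertex 0.962 -3.335 4.359
endloop
endfacet
facet normal 0.328 -0.860 -0.390
outer loop
vertex 1.386 -3.172 3.314
vertex 1.538 -3.407 3.96
vertex 0.901 -3.525 3.684
endloop
endfacet
facet normal 0.025 0.074 -0.997
outer loop
vertex 1.238 -2.485 3.361
vertex 1.386 -3.172 3.314
vertex 0.715 -2.955 3.313
endloop
endfacet
facet normal -0.063 0.962 -0.265
outer loop
vertex 1.299 -2.295 4.036
vertex 1.238 -2.485 3.361
vertex 0.662 -2.413 3.76
endloop
endfacet
facet normal 0.186 0.578 0.795
outer loop
vertex 1.485 -2.865 4.407
vertex 1.299 -2.295 4.036
vertex 0.814 -2.648 4.406
endloop
endfacet
facet normal -0.588 -0.276 0.761
outer loop
vertex -0.649 -3.5 0.255
vertex -0.283 -2.138 1.032
vertex -1.961 -2.728 -0.479
endloop
endfacet
facet normal -0.228 -0.846 -0.482
outer loop
vertex -0.837 -2.202 -1.932
vertex -0.649 -3.5 0.255
vertex -1.961 -2.728 -0.479
endloop
endfacet
facet normal -0.588 -0.275 0.761
outer loop
vertex -1.961 -2.728 -0.479
vertex -0.283 -2.138 1.032
vertex -1.594 -1.366 0.297
endloop
endfacet
facet normal -0.776 0.457 -0.435
outer loop
vertex -1.594 -1.366 0.297
vertex -0.837 -2.202 -1.932
vertex -1.961 -2.728 -0.479
endloop
endfacet
facet normal 0.776 -0.457 0.435
outer loop
vertex -0.649 -3.5 0.255
vertex 0.841 -1.612 -0.421
vertex -0.283 -2.138 1.032
endloop
endfacet
facet normal -0.228 -0.846 -0.482
outer loop
vertex 0.474 -2.974 -1.197
vertex -0.649 -3.5 0.255
vertex -0.837 -2.202 -1.932
endloop
endfacet
facet normal 0.776 -0.457 0.435
outer loop
vertex 0.474 -2.974 -1.197
vertex 0.841 -1.612 -0.421
vertex -0.649 -3.5 0.255
endloop
endfacet
facet normal 0.228 0.846 0.482
outer loop
vertex -0.283 -2.138 1.032
vertex 0.841 -1.612 -0.421
vertex -1.594 -1.366 0.297
endloop
endfacet
facet normal -0.776 0.457 -0.435
outer loop
vertex -0.471 -0.84 -1.155
vertex -0.837 -2.202 -1.932
vertex -1.594 -1.366 0.297
endloop
endfacet
facet normal 0.228 0.846 0.483
outer loop
vertex -1.594 -1.366 0.297
vertex 0.841 -1.612 -0.421
vertex -0.471 -0.84 -1.155
endloop
endfacet
facet normal 0.588 0.276 -0.760
outer loop
vertex -0.471 -0.84 -1.155
vertex 0.474 -2.974 -1.197
vertex -0.837 -2.202 -1.932
endloop
endfacet
facet normal 0.588 0.275 -0.761
outer loop
vertex 0.841 -1.612 -0.421
vertex 0.474 -2.974 -1.197
vertex -0.471 -0.84 -1.155
endloop
endfacet

endsolid


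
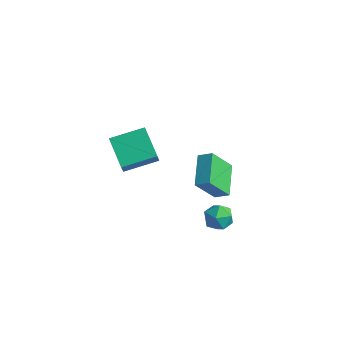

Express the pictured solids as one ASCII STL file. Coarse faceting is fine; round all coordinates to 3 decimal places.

solid 
facet normal -0.808 0.379 0.451
outer loop
vertex -5.096 -2.827 -0.092
vertex -4.027 -1.153 0.416
vertex -5.354 -2.418 -0.898
endloop
endfacet
facet normal -0.521 -0.817 -0.247
outer loop
vertex -3.673 -3.207 -1.836
vertex -5.096 -2.827 -0.092
vertex -5.354 -2.418 -0.898
endloop
endfacet
facet normal -0.808 0.379 0.451
outer loop
vertex -5.354 -2.418 -0.898
vertex -4.027 -1.153 0.416
vertex -4.285 -0.744 -0.39
endloop
endfacet
facet normal -0.274 0.435 -0.858
outer loop
vertex -4.285 -0.744 -0.39
vertex -3.673 -3.207 -1.836
vertex -5.354 -2.418 -0.898
endloop
endfacet
facet normal 0.274 -0.435 0.858
outer loop
vertex -5.096 -2.827 -0.092
vertex -2.346 -1.942 -0.522
vertex -4.027 -1.153 0.416
endloop
endfacet
facet normal -0.521 -0.817 -0.247
outer loop
vertex -3.415 -3.616 -1.03
vertex -5.096 -2.827 -0.092
vertex -3.673 -3.207 -1.836
endloop
endfacet
facet normal 0.274 -0.435 0.858
outer loop
vertex -3.415 -3.616 -1.03
vertex -2.346 -1.942 -0.522
vertex -5.096 -2.827 -0.092
endloop
endfacet
facet normal 0.521 0.817 0.247
outer loop
vertex -4.027 -1.153 0.416
vertex -2.346 -1.942 -0.522
vertex -4.285 -0.744 -0.39
endloop
endfacet
facet normal -0.274 0.435 -0.858
outer loop
vertex -2.604 -1.533 -1.328
vertex -3.673 -3.207 -1.836
vertex -4.285 -0.744 -0.39
endloop
endfacet
facet normal 0.521 0.817 0.247
outer loop
vertex -4.285 -0.744 -0.39
vertex -2.346 -1.942 -0.522
vertex -2.604 -1.533 -1.328
endloop
endfacet
facet normal 0.808 -0.379 -0.451
outer loop
vertex -2.604 -1.533 -1.328
vertex -3.415 -3.616 -1.03
vertex -3.673 -3.207 -1.836
endloop
endfacet
facet normal 0.808 -0.379 -0.451
outer loop
vertex -2.346 -1.942 -0.522
vertex -3.415 -3.616 -1.03
vertex -2.604 -1.533 -1.328
endloop
endfacet
facet normal -0.860 0.369 -0.353
outer loop
vertex 2.489 -2.198 -2.386
vertex 2.092 -3.001 -2.259
vertex 2.086 -2.384 -1.598
endloop
endfacet
facet normal -0.475 0.880 -0.035
outer loop
vertex 2.489 -2.198 -2.386
vertex 2.086 -2.384 -1.598
vertex 2.882 -1.955 -1.609
endloop
endfacet
facet normal 0.157 0.917 -0.366
outer loop
vertex 2.489 -2.198 -2.386
vertex 2.882 -1.955 -1.609
vertex 3.38 -2.307 -2.277
endloop
endfacet
facet normal 0.161 0.430 -0.888
outer loop
vertex 2.489 -2.198 -2.386
vertex 3.38 -2.307 -2.277
vertex 2.892 -2.953 -2.678
endloop
endfacet
facet normal -0.466 0.091 -0.880
outer loop
vertex 2.489 -2.198 -2.386
vertex 2.892 -2.953 -2.678
vertex 2.092 -3.001 -2.259
endloop
endfacet
facet normal -0.358 0.680 0.640
outer loop
vertex 2.882 -1.955 -1.609
vertex 2.086 -2.384 -1.598
vertex 2.728 -2.607 -1.002
endloop
endfacet
facet normal -0.981 -0.145 0.127
outer loop
vertex 2.086 -2.384 -1.598
vertex 2.092 -3.001 -2.259
vertex 2.24 -3.253 -1.403
endloop
endfacet
facet normal -0.345 -0.595 -0.726
outer loop
vertex 2.092 -3.001 -2.259
vertex 2.892 -2.953 -2.678
vertex 2.738 -3.605 -2.071
endloop
endfacet
facet normal 0.671 -0.047 -0.740
outer loop
vertex 2.892 -2.953 -2.678
vertex 3.38 -2.307 -2.277
vertex 3.534 -3.176 -2.082
endloop
endfacet
facet normal 0.663 0.741 0.104
outer loop
vertex 3.38 -2.307 -2.277
vertex 2.882 -1.955 -1.609
vertex 3.528 -2.559 -1.421
endloop
endfacet
facet normal -0.161 -0.430 0.888
outer loop
vertex 3.131 -3.362 -1.294
vertex 2.728 -2.607 -1.002
vertex 2.24 -3.253 -1.403
endloop
endfacet
facet normal -0.157 -0.917 0.366
outer loop
vertex 3.131 -3.362 -1.294
vertex 2.24 -3.253 -1.403
vertex 2.738 -3.605 -2.071
endloop
endfacet
facet normal 0.475 -0.880 0.035
outer loop
vertex 3.131 -3.362 -1.294
vertex 2.738 -3.605 -2.071
vertex 3.534 -3.176 -2.082
endloop
endfacet
facet normal 0.860 -0.369 0.353
outer loop
vertex 3.131 -3.362 -1.294
vertex 3.534 -3.176 -2.082
vertex 3.528 -2.559 -1.421
endloop
endfacet
facet normal 0.466 -0.091 0.880
outer loop
vertex 3.131 -3.362 -1.294
vertex 3.528 -2.559 -1.421
vertex 2.728 -2.607 -1.002
endloop
endfacet
facet normal -0.671 0.047 0.740
outer loop
vertex 2.24 -3.253 -1.403
vertex 2.728 -2.607 -1.002
vertex 2.086 -2.384 -1.598
endloop
endfacet
facet normal -0.663 -0.741 -0.104
outer loop
vertex 2.738 -3.605 -2.071
vertex 2.24 -3.253 -1.403
vertex 2.092 -3.001 -2.259
endloop
endfacet
facet normal 0.358 -0.680 -0.640
outer loop
vertex 3.534 -3.176 -2.082
vertex 2.738 -3.605 -2.071
vertex 2.892 -2.953 -2.678
endloop
endfacet
facet normal 0.981 0.145 -0.127
outer loop
vertex 3.528 -2.559 -1.421
vertex 3.534 -3.176 -2.082
vertex 3.38 -2.307 -2.277
endloop
endfacet
facet normal 0.345 0.595 0.726
outer loop
vertex 2.728 -2.607 -1.002
vertex 3.528 -2.559 -1.421
vertex 2.882 -1.955 -1.609
endloop
endfacet
facet normal -0.804 -0.373 -0.463
outer loop
vertex 1.644 -3.343 0.532
vertex 0.519 -1.885 1.311
vertex 2.026 -2.207 -1.044
endloop
endfacet
facet normal 0.563 -0.729 -0.389
outer loop
vertex 2.741 -1.875 -0.631
vertex 1.644 -3.343 0.532
vertex 2.026 -2.207 -1.044
endloop
endfacet
facet normal -0.804 -0.372 -0.464
outer loop
vertex 2.026 -2.207 -1.044
vertex 0.519 -1.885 1.311
vertex 0.901 -0.748 -0.265
endloop
endfacet
facet normal 0.193 0.574 -0.796
outer loop
vertex 0.901 -0.748 -0.265
vertex 2.741 -1.875 -0.631
vertex 2.026 -2.207 -1.044
endloop
endfacet
facet normal -0.193 -0.574 0.796
outer loop
vertex 1.644 -3.343 0.532
vertex 1.234 -1.553 1.724
vertex 0.519 -1.885 1.311
endloop
endfacet
facet normal 0.563 -0.729 -0.390
outer loop
vertex 2.359 -3.012 0.945
vertex 1.644 -3.343 0.532
vertex 2.741 -1.875 -0.631
endloop
endfacet
facet normal -0.194 -0.574 0.796
outer loop
vertex 2.359 -3.012 0.945
vertex 1.234 -1.553 1.724
vertex 1.644 -3.343 0.532
endloop
endfacet
facet normal -0.563 0.729 0.389
outer loop
vertex 0.519 -1.885 1.311
vertex 1.234 -1.553 1.724
vertex 0.901 -0.748 -0.265
endloop
endfacet
facet normal 0.194 0.574 -0.795
outer loop
vertex 1.616 -0.417 0.148
vertex 2.741 -1.875 -0.631
vertex 0.901 -0.748 -0.265
endloop
endfacet
facet normal -0.563 0.729 0.389
outer loop
vertex 0.901 -0.748 -0.265
vertex 1.234 -1.553 1.724
vertex 1.616 -0.417 0.148
endloop
endfacet
facet normal 0.804 0.373 0.464
outer loop
vertex 1.616 -0.417 0.148
vertex 2.359 -3.012 0.945
vertex 2.741 -1.875 -0.631
endloop
endfacet
facet normal 0.804 0.373 0.463
outer loop
vertex 1.234 -1.553 1.724
vertex 2.359 -3.012 0.945
vertex 1.616 -0.417 0.148
endloop
endfacet

endsolid


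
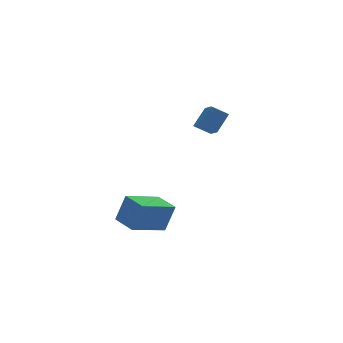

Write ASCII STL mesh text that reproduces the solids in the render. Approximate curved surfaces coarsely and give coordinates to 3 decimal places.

solid 
facet normal -0.938 -0.191 0.288
outer loop
vertex -2.608 -3.84 -1.918
vertex -2.812 -2.568 -1.739
vertex -3.06 -3.717 -3.311
endloop
endfacet
facet normal 0.157 -0.978 -0.137
outer loop
vertex -1.268 -3.352 -3.861
vertex -2.608 -3.84 -1.918
vertex -3.06 -3.717 -3.311
endloop
endfacet
facet normal -0.938 -0.192 0.288
outer loop
vertex -3.06 -3.717 -3.311
vertex -2.812 -2.568 -1.739
vertex -3.265 -2.445 -3.132
endloop
endfacet
facet normal -0.308 0.084 -0.948
outer loop
vertex -3.265 -2.445 -3.132
vertex -1.268 -3.352 -3.861
vertex -3.06 -3.717 -3.311
endloop
endfacet
facet normal 0.308 -0.084 0.948
outer loop
vertex -2.608 -3.84 -1.918
vertex -1.02 -2.203 -2.289
vertex -2.812 -2.568 -1.739
endloop
endfacet
facet normal 0.157 -0.978 -0.137
outer loop
vertex -0.815 -3.475 -2.468
vertex -2.608 -3.84 -1.918
vertex -1.268 -3.352 -3.861
endloop
endfacet
facet normal 0.308 -0.084 0.948
outer loop
vertex -0.815 -3.475 -2.468
vertex -1.02 -2.203 -2.289
vertex -2.608 -3.84 -1.918
endloop
endfacet
facet normal -0.157 0.978 0.137
outer loop
vertex -2.812 -2.568 -1.739
vertex -1.02 -2.203 -2.289
vertex -3.265 -2.445 -3.132
endloop
endfacet
facet normal -0.308 0.084 -0.948
outer loop
vertex -1.472 -2.08 -3.682
vertex -1.268 -3.352 -3.861
vertex -3.265 -2.445 -3.132
endloop
endfacet
facet normal -0.157 0.978 0.137
outer loop
vertex -3.265 -2.445 -3.132
vertex -1.02 -2.203 -2.289
vertex -1.472 -2.08 -3.682
endloop
endfacet
facet normal 0.938 0.191 -0.288
outer loop
vertex -1.472 -2.08 -3.682
vertex -0.815 -3.475 -2.468
vertex -1.268 -3.352 -3.861
endloop
endfacet
facet normal 0.938 0.192 -0.288
outer loop
vertex -1.02 -2.203 -2.289
vertex -0.815 -3.475 -2.468
vertex -1.472 -2.08 -3.682
endloop
endfacet
facet normal -0.765 0.371 0.526
outer loop
vertex 3.504 1.296 1.441
vertex 3.638 2.17 1.02
vertex 2.712 0.973 0.516
endloop
endfacet
facet normal -0.137 -0.893 0.429
outer loop
vertex 3.462 0.61 -0.0
vertex 3.504 1.296 1.441
vertex 2.712 0.973 0.516
endloop
endfacet
facet normal -0.765 0.370 0.526
outer loop
vertex 2.712 0.973 0.516
vertex 3.638 2.17 1.02
vertex 2.846 1.848 0.095
endloop
endfacet
facet normal -0.629 -0.257 -0.734
outer loop
vertex 2.846 1.848 0.095
vertex 3.462 0.61 -0.0
vertex 2.712 0.973 0.516
endloop
endfacet
facet normal 0.629 0.257 0.734
outer loop
vertex 3.504 1.296 1.441
vertex 4.388 1.807 0.504
vertex 3.638 2.17 1.02
endloop
endfacet
facet normal -0.138 -0.893 0.429
outer loop
vertex 4.254 0.932 0.925
vertex 3.504 1.296 1.441
vertex 3.462 0.61 -0.0
endloop
endfacet
facet normal 0.629 0.257 0.734
outer loop
vertex 4.254 0.932 0.925
vertex 4.388 1.807 0.504
vertex 3.504 1.296 1.441
endloop
endfacet
facet normal 0.137 0.893 -0.429
outer loop
vertex 3.638 2.17 1.02
vertex 4.388 1.807 0.504
vertex 2.846 1.848 0.095
endloop
endfacet
facet normal -0.629 -0.257 -0.733
outer loop
vertex 3.596 1.484 -0.421
vertex 3.462 0.61 -0.0
vertex 2.846 1.848 0.095
endloop
endfacet
facet normal 0.138 0.893 -0.430
outer loop
vertex 2.846 1.848 0.095
vertex 4.388 1.807 0.504
vertex 3.596 1.484 -0.421
endloop
endfacet
facet normal 0.765 -0.371 -0.526
outer loop
vertex 3.596 1.484 -0.421
vertex 4.254 0.932 0.925
vertex 3.462 0.61 -0.0
endloop
endfacet
facet normal 0.766 -0.370 -0.526
outer loop
vertex 4.388 1.807 0.504
vertex 4.254 0.932 0.925
vertex 3.596 1.484 -0.421
endloop
endfacet

endsolid


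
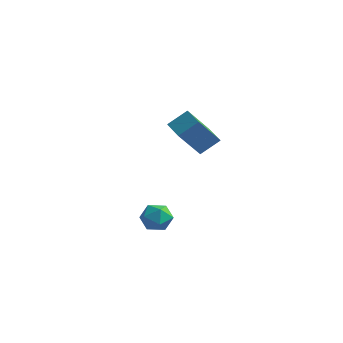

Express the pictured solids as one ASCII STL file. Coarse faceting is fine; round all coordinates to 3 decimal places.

solid 
facet normal -0.944 0.129 0.303
outer loop
vertex -0.336 -3.863 -2.833
vertex -0.025 -3.567 -1.989
vertex -0.164 -2.944 -2.687
endloop
endfacet
facet normal -0.887 0.230 -0.401
outer loop
vertex -0.336 -3.863 -2.833
vertex -0.164 -2.944 -2.687
vertex 0.098 -3.351 -3.5
endloop
endfacet
facet normal -0.624 -0.369 -0.689
outer loop
vertex -0.336 -3.863 -2.833
vertex 0.098 -3.351 -3.5
vertex 0.399 -4.227 -3.304
endloop
endfacet
facet normal -0.519 -0.839 -0.162
outer loop
vertex -0.336 -3.863 -2.833
vertex 0.399 -4.227 -3.304
vertex 0.323 -4.36 -2.371
endloop
endfacet
facet normal -0.717 -0.532 0.451
outer loop
vertex -0.336 -3.863 -2.833
vertex 0.323 -4.36 -2.371
vertex -0.025 -3.567 -1.989
endloop
endfacet
facet normal -0.415 0.753 -0.511
outer loop
vertex 0.098 -3.351 -3.5
vertex -0.164 -2.944 -2.687
vertex 0.677 -2.74 -3.069
endloop
endfacet
facet normal -0.507 0.590 0.628
outer loop
vertex -0.164 -2.944 -2.687
vertex -0.025 -3.567 -1.989
vertex 0.601 -2.873 -2.136
endloop
endfacet
facet normal -0.140 -0.479 0.867
outer loop
vertex -0.025 -3.567 -1.989
vertex 0.323 -4.36 -2.371
vertex 0.902 -3.749 -1.94
endloop
endfacet
facet normal 0.180 -0.976 -0.124
outer loop
vertex 0.323 -4.36 -2.371
vertex 0.399 -4.227 -3.304
vertex 1.164 -4.156 -2.753
endloop
endfacet
facet normal 0.009 -0.215 -0.977
outer loop
vertex 0.399 -4.227 -3.304
vertex 0.098 -3.351 -3.5
vertex 1.025 -3.533 -3.451
endloop
endfacet
facet normal 0.519 0.839 0.162
outer loop
vertex 1.336 -3.237 -2.607
vertex 0.677 -2.74 -3.069
vertex 0.601 -2.873 -2.136
endloop
endfacet
facet normal 0.624 0.369 0.689
outer loop
vertex 1.336 -3.237 -2.607
vertex 0.601 -2.873 -2.136
vertex 0.902 -3.749 -1.94
endloop
endfacet
facet normal 0.887 -0.230 0.401
outer loop
vertex 1.336 -3.237 -2.607
vertex 0.902 -3.749 -1.94
vertex 1.164 -4.156 -2.753
endloop
endfacet
facet normal 0.944 -0.129 -0.303
outer loop
vertex 1.336 -3.237 -2.607
vertex 1.164 -4.156 -2.753
vertex 1.025 -3.533 -3.451
endloop
endfacet
facet normal 0.717 0.532 -0.451
outer loop
vertex 1.336 -3.237 -2.607
vertex 1.025 -3.533 -3.451
vertex 0.677 -2.74 -3.069
endloop
endfacet
facet normal -0.180 0.976 0.124
outer loop
vertex 0.601 -2.873 -2.136
vertex 0.677 -2.74 -3.069
vertex -0.164 -2.944 -2.687
endloop
endfacet
facet normal -0.009 0.215 0.977
outer loop
vertex 0.902 -3.749 -1.94
vertex 0.601 -2.873 -2.136
vertex -0.025 -3.567 -1.989
endloop
endfacet
facet normal 0.415 -0.753 0.511
outer loop
vertex 1.164 -4.156 -2.753
vertex 0.902 -3.749 -1.94
vertex 0.323 -4.36 -2.371
endloop
endfacet
facet normal 0.507 -0.590 -0.628
outer loop
vertex 1.025 -3.533 -3.451
vertex 1.164 -4.156 -2.753
vertex 0.399 -4.227 -3.304
endloop
endfacet
facet normal 0.140 0.479 -0.867
outer loop
vertex 0.677 -2.74 -3.069
vertex 1.025 -3.533 -3.451
vertex 0.098 -3.351 -3.5
endloop
endfacet
facet normal -0.840 0.529 0.120
outer loop
vertex -3.067 2.236 0.825
vertex -2.38 3.128 1.707
vertex -2.524 3.479 -0.855
endloop
endfacet
facet normal -0.481 -0.623 -0.617
outer loop
vertex -1.18 2.632 -1.047
vertex -3.067 2.236 0.825
vertex -2.524 3.479 -0.855
endloop
endfacet
facet normal -0.840 0.529 0.120
outer loop
vertex -2.524 3.479 -0.855
vertex -2.38 3.128 1.707
vertex -1.837 4.371 0.026
endloop
endfacet
facet normal 0.251 0.575 -0.778
outer loop
vertex -1.837 4.371 0.026
vertex -1.18 2.632 -1.047
vertex -2.524 3.479 -0.855
endloop
endfacet
facet normal -0.252 -0.576 0.778
outer loop
vertex -3.067 2.236 0.825
vertex -1.036 2.281 1.515
vertex -2.38 3.128 1.707
endloop
endfacet
facet normal -0.481 -0.624 -0.616
outer loop
vertex -1.723 1.389 0.634
vertex -3.067 2.236 0.825
vertex -1.18 2.632 -1.047
endloop
endfacet
facet normal -0.252 -0.575 0.778
outer loop
vertex -1.723 1.389 0.634
vertex -1.036 2.281 1.515
vertex -3.067 2.236 0.825
endloop
endfacet
facet normal 0.481 0.623 0.616
outer loop
vertex -2.38 3.128 1.707
vertex -1.036 2.281 1.515
vertex -1.837 4.371 0.026
endloop
endfacet
facet normal 0.252 0.575 -0.778
outer loop
vertex -0.493 3.524 -0.165
vertex -1.18 2.632 -1.047
vertex -1.837 4.371 0.026
endloop
endfacet
facet normal 0.481 0.624 0.617
outer loop
vertex -1.837 4.371 0.026
vertex -1.036 2.281 1.515
vertex -0.493 3.524 -0.165
endloop
endfacet
facet normal 0.840 -0.529 -0.120
outer loop
vertex -0.493 3.524 -0.165
vertex -1.723 1.389 0.634
vertex -1.18 2.632 -1.047
endloop
endfacet
facet normal 0.840 -0.529 -0.120
outer loop
vertex -1.036 2.281 1.515
vertex -1.723 1.389 0.634
vertex -0.493 3.524 -0.165
endloop
endfacet

endsolid


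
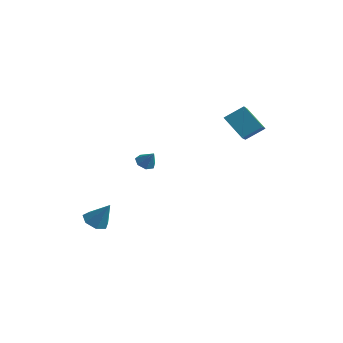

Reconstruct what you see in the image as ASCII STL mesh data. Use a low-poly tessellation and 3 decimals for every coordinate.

solid 
facet normal -0.600 -0.008 -0.800
outer loop
vertex -2.742 0.359 -1.762
vertex -3.14 0.765 -1.468
vertex -2.64 0.898 -1.844
endloop
endfacet
facet normal 0.970 -0.203 -0.131
outer loop
vertex -2.742 0.359 -1.762
vertex -2.64 0.898 -1.844
vertex -2.5 0.775 -0.612
endloop
endfacet
facet normal -0.599 -0.009 -0.800
outer loop
vertex -2.64 0.898 -1.844
vertex -3.14 0.765 -1.468
vertex -2.914 1.338 -1.644
endloop
endfacet
facet normal 0.840 0.542 -0.041
outer loop
vertex -2.64 0.898 -1.844
vertex -2.914 1.338 -1.644
vertex -2.5 0.775 -0.612
endloop
endfacet
facet normal -0.599 -0.010 -0.801
outer loop
vertex -2.914 1.338 -1.644
vertex -3.14 0.765 -1.468
vertex -3.359 1.346 -1.311
endloop
endfacet
facet normal 0.290 0.884 0.366
outer loop
vertex -2.914 1.338 -1.644
vertex -3.359 1.346 -1.311
vertex -2.5 0.775 -0.612
endloop
endfacet
facet normal -0.598 -0.009 -0.801
outer loop
vertex -3.359 1.346 -1.311
vertex -3.14 0.765 -1.468
vertex -3.639 0.917 -1.097
endloop
endfacet
facet normal -0.263 0.563 0.783
outer loop
vertex -3.359 1.346 -1.311
vertex -3.639 0.917 -1.097
vertex -2.5 0.775 -0.612
endloop
endfacet
facet normal -0.598 -0.009 -0.801
outer loop
vertex -3.639 0.917 -1.097
vertex -3.14 0.765 -1.468
vertex -3.544 0.374 -1.162
endloop
endfacet
facet normal -0.404 -0.178 0.897
outer loop
vertex -3.639 0.917 -1.097
vertex -3.544 0.374 -1.162
vertex -2.5 0.775 -0.612
endloop
endfacet
facet normal -0.599 -0.008 -0.801
outer loop
vertex -3.544 0.374 -1.162
vertex -3.14 0.765 -1.468
vertex -3.145 0.125 -1.458
endloop
endfacet
facet normal -0.027 -0.783 0.622
outer loop
vertex -3.544 0.374 -1.162
vertex -3.145 0.125 -1.458
vertex -2.5 0.775 -0.612
endloop
endfacet
facet normal -0.599 -0.008 -0.800
outer loop
vertex -3.145 0.125 -1.458
vertex -3.14 0.765 -1.468
vertex -2.742 0.359 -1.762
endloop
endfacet
facet normal 0.585 -0.794 0.164
outer loop
vertex -3.145 0.125 -1.458
vertex -2.742 0.359 -1.762
vertex -2.5 0.775 -0.612
endloop
endfacet
facet normal -0.464 0.763 -0.450
outer loop
vertex 2.068 3.218 3.302
vertex 3.303 3.263 2.107
vertex 1.378 2.359 2.557
endloop
endfacet
facet normal -0.718 -0.026 0.695
outer loop
vertex 2.157 1.077 3.313
vertex 2.068 3.218 3.302
vertex 1.378 2.359 2.557
endloop
endfacet
facet normal -0.464 0.763 -0.450
outer loop
vertex 1.378 2.359 2.557
vertex 3.303 3.263 2.107
vertex 2.614 2.404 1.361
endloop
endfacet
facet normal -0.519 -0.646 -0.560
outer loop
vertex 2.614 2.404 1.361
vertex 2.157 1.077 3.313
vertex 1.378 2.359 2.557
endloop
endfacet
facet normal 0.519 0.646 0.560
outer loop
vertex 2.068 3.218 3.302
vertex 4.082 1.981 2.863
vertex 3.303 3.263 2.107
endloop
endfacet
facet normal -0.719 -0.026 0.694
outer loop
vertex 2.846 1.936 4.059
vertex 2.068 3.218 3.302
vertex 2.157 1.077 3.313
endloop
endfacet
facet normal 0.519 0.646 0.560
outer loop
vertex 2.846 1.936 4.059
vertex 4.082 1.981 2.863
vertex 2.068 3.218 3.302
endloop
endfacet
facet normal 0.719 0.027 -0.695
outer loop
vertex 3.303 3.263 2.107
vertex 4.082 1.981 2.863
vertex 2.614 2.404 1.361
endloop
endfacet
facet normal -0.519 -0.646 -0.560
outer loop
vertex 3.392 1.122 2.118
vertex 2.157 1.077 3.313
vertex 2.614 2.404 1.361
endloop
endfacet
facet normal 0.719 0.026 -0.695
outer loop
vertex 2.614 2.404 1.361
vertex 4.082 1.981 2.863
vertex 3.392 1.122 2.118
endloop
endfacet
facet normal 0.464 -0.763 0.450
outer loop
vertex 3.392 1.122 2.118
vertex 2.846 1.936 4.059
vertex 2.157 1.077 3.313
endloop
endfacet
facet normal 0.464 -0.763 0.450
outer loop
vertex 4.082 1.981 2.863
vertex 2.846 1.936 4.059
vertex 3.392 1.122 2.118
endloop
endfacet
facet normal -0.518 -0.167 -0.839
outer loop
vertex -2.528 -3.222 -4.994
vertex -3.204 -3.316 -4.558
vertex -2.901 -2.637 -4.88
endloop
endfacet
facet normal 0.824 0.551 -0.132
outer loop
vertex -2.528 -3.222 -4.994
vertex -2.901 -2.637 -4.88
vertex -2.356 -3.044 -3.182
endloop
endfacet
facet normal -0.518 -0.167 -0.839
outer loop
vertex -2.901 -2.637 -4.88
vertex -3.204 -3.316 -4.558
vertex -3.503 -2.564 -4.523
endloop
endfacet
facet normal 0.213 0.963 0.162
outer loop
vertex -2.901 -2.637 -4.88
vertex -3.503 -2.564 -4.523
vertex -2.356 -3.044 -3.182
endloop
endfacet
facet normal -0.517 -0.167 -0.840
outer loop
vertex -3.503 -2.564 -4.523
vertex -3.204 -3.316 -4.558
vertex -3.88 -3.057 -4.193
endloop
endfacet
facet normal -0.398 0.701 0.592
outer loop
vertex -3.503 -2.564 -4.523
vertex -3.88 -3.057 -4.193
vertex -2.356 -3.044 -3.182
endloop
endfacet
facet normal -0.517 -0.166 -0.840
outer loop
vertex -3.88 -3.057 -4.193
vertex -3.204 -3.316 -4.558
vertex -3.748 -3.746 -4.138
endloop
endfacet
facet normal -0.552 -0.039 0.833
outer loop
vertex -3.88 -3.057 -4.193
vertex -3.748 -3.746 -4.138
vertex -2.356 -3.044 -3.182
endloop
endfacet
facet normal -0.517 -0.166 -0.840
outer loop
vertex -3.748 -3.746 -4.138
vertex -3.204 -3.316 -4.558
vertex -3.207 -4.111 -4.399
endloop
endfacet
facet normal -0.131 -0.698 0.704
outer loop
vertex -3.748 -3.746 -4.138
vertex -3.207 -4.111 -4.399
vertex -2.356 -3.044 -3.182
endloop
endfacet
facet normal -0.517 -0.166 -0.839
outer loop
vertex -3.207 -4.111 -4.399
vertex -3.204 -3.316 -4.558
vertex -2.664 -3.877 -4.78
endloop
endfacet
facet normal 0.548 -0.781 0.301
outer loop
vertex -3.207 -4.111 -4.399
vertex -2.664 -3.877 -4.78
vertex -2.356 -3.044 -3.182
endloop
endfacet
facet normal -0.518 -0.167 -0.839
outer loop
vertex -2.664 -3.877 -4.78
vertex -3.204 -3.316 -4.558
vertex -2.528 -3.222 -4.994
endloop
endfacet
facet normal 0.972 -0.225 -0.070
outer loop
vertex -2.664 -3.877 -4.78
vertex -2.528 -3.222 -4.994
vertex -2.356 -3.044 -3.182
endloop
endfacet

endsolid
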